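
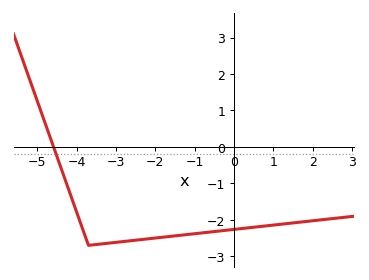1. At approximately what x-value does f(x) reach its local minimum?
-3.7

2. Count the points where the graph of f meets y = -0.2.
1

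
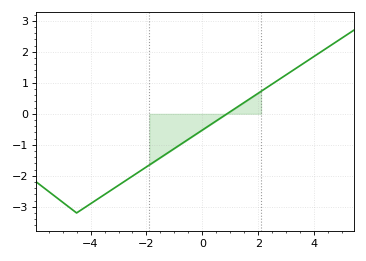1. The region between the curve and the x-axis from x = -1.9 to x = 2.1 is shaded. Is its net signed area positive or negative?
negative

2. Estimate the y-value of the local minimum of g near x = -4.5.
-3.2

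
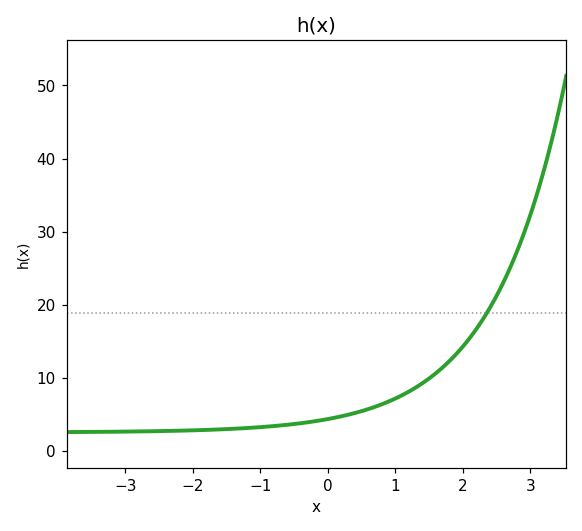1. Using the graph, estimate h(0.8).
6.38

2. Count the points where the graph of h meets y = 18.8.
1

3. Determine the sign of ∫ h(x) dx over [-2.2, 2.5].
positive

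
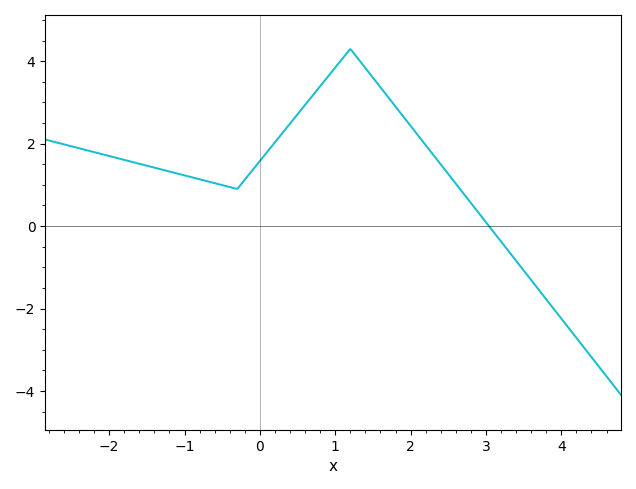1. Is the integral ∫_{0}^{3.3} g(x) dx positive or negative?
positive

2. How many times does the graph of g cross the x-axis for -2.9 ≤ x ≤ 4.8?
1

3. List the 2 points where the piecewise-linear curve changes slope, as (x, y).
(-0.3, 0.9); (1.2, 4.3)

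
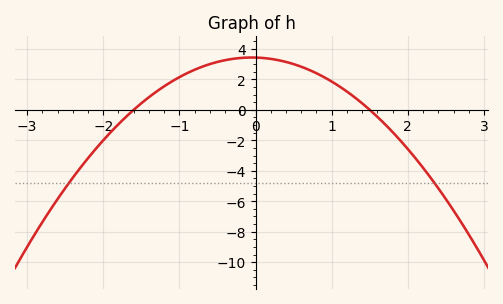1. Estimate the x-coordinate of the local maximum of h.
-0.05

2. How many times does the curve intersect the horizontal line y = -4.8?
2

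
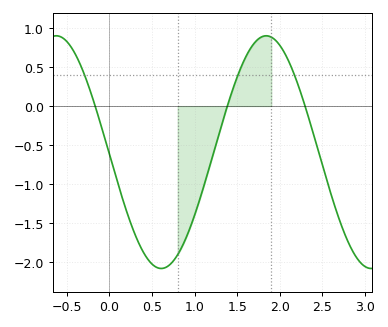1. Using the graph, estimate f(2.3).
-0.013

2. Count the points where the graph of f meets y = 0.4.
3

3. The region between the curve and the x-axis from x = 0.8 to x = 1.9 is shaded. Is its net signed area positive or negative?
negative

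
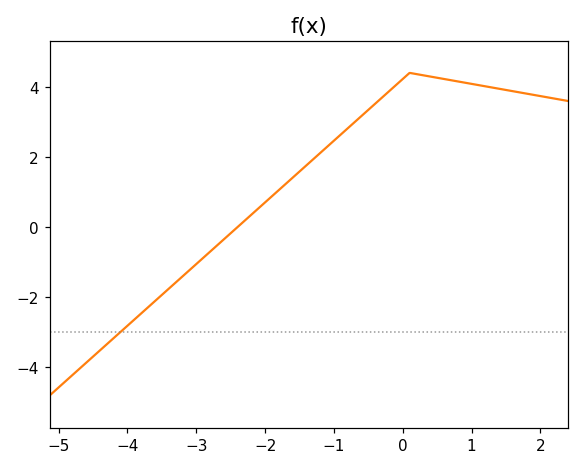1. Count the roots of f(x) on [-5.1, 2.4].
1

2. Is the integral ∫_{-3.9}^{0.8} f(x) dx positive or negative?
positive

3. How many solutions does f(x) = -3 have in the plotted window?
1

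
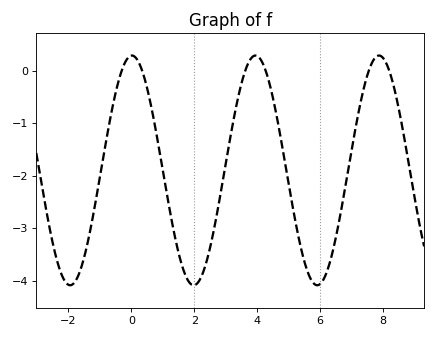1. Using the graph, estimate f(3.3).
-0.8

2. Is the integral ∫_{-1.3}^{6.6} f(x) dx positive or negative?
negative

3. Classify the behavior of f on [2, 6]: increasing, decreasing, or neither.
neither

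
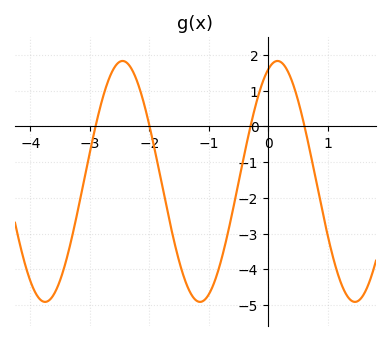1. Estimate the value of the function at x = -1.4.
-4.3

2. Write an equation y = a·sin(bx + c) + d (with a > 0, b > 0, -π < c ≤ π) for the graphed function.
y = 3.37sin(2.4x + 1.2) - 1.54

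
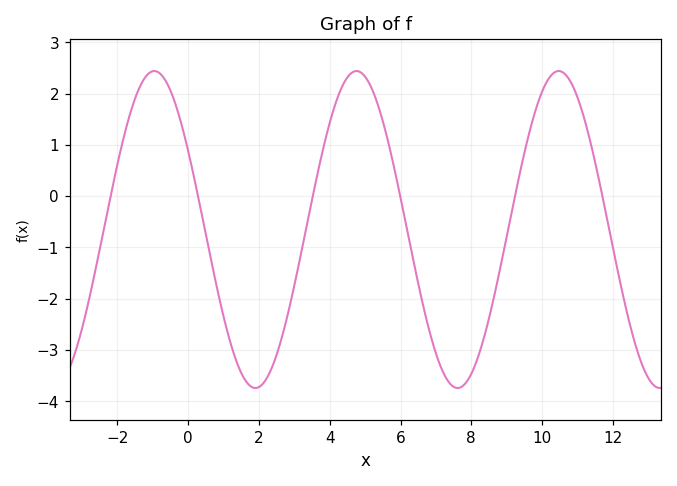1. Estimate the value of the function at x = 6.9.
-2.8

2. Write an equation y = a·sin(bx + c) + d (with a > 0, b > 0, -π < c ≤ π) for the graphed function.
y = 3.09sin(1.1x + 2.6) - 0.65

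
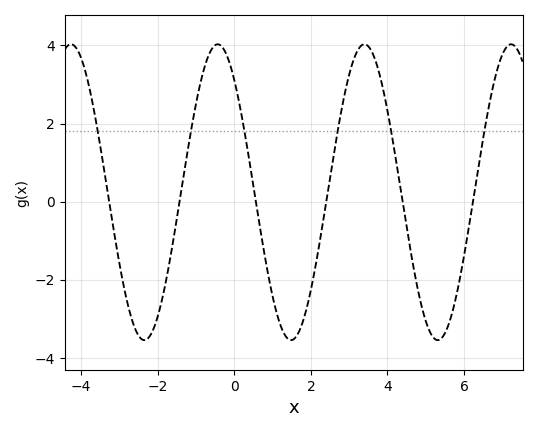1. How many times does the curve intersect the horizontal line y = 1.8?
6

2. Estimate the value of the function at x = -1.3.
0.805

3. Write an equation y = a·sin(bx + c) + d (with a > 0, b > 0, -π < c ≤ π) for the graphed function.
y = 3.79sin(1.64x + 2.28) + 0.24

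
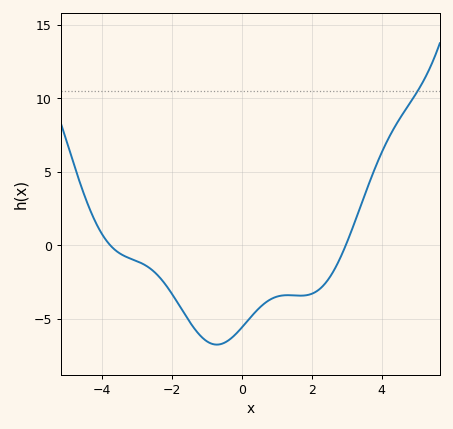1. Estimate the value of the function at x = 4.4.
8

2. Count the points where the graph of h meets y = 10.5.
1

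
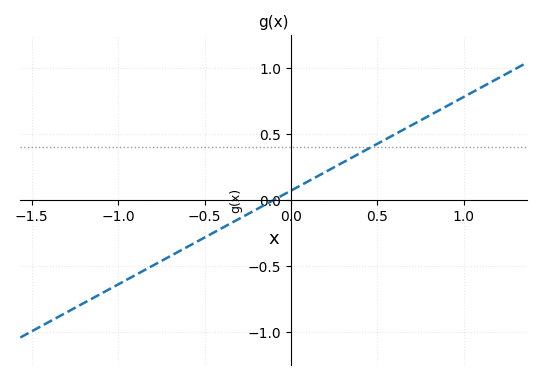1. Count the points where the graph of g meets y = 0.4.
1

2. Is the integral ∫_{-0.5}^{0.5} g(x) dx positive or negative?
positive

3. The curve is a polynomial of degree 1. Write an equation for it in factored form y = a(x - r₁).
y = 0.71(x + 0.1)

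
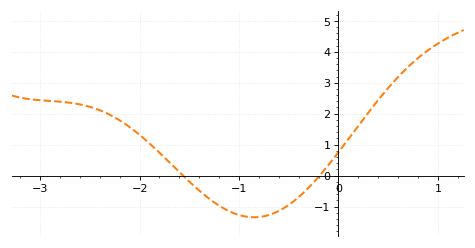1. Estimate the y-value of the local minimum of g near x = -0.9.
-1.35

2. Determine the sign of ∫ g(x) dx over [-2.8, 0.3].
positive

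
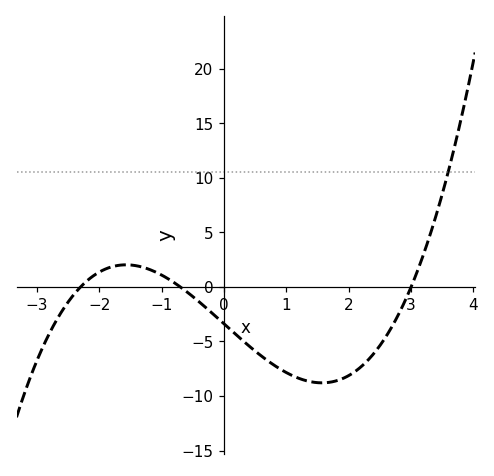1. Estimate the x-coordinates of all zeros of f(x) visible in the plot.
-2.3, -0.7, 3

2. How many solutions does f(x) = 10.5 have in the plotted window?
1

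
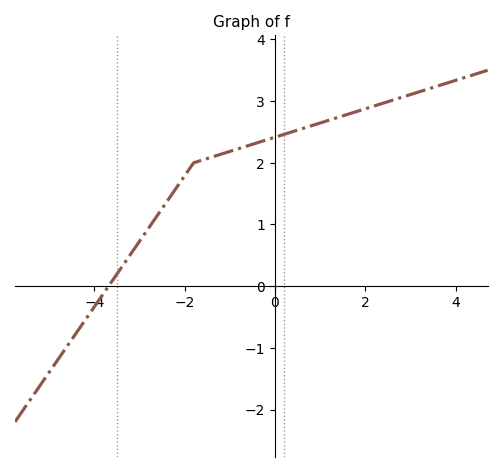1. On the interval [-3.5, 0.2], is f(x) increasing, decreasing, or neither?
increasing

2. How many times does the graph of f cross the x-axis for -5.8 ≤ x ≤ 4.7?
1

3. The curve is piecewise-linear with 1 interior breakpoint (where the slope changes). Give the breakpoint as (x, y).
(-1.8, 2)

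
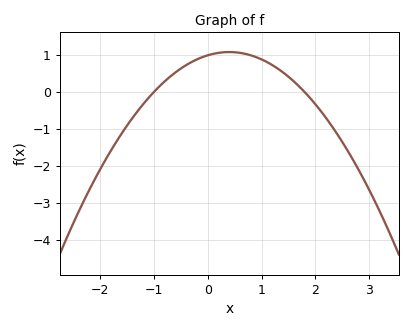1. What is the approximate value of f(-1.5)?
-0.908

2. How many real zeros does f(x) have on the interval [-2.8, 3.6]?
2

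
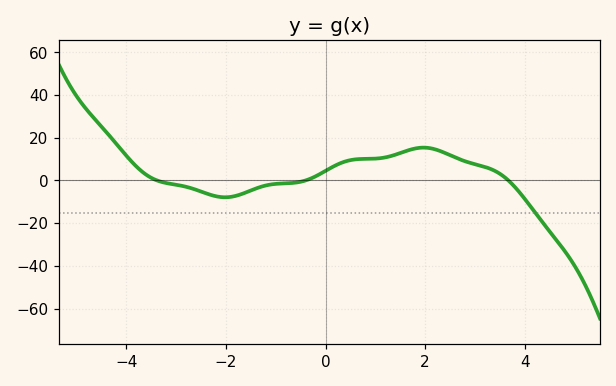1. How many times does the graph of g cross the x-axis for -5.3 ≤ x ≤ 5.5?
3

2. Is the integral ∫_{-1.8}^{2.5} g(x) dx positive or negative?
positive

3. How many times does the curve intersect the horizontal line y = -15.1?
1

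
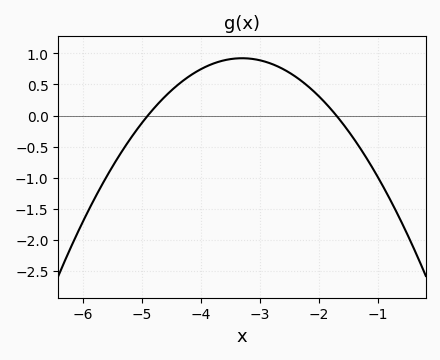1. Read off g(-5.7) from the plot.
-1.15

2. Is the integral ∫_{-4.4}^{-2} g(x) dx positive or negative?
positive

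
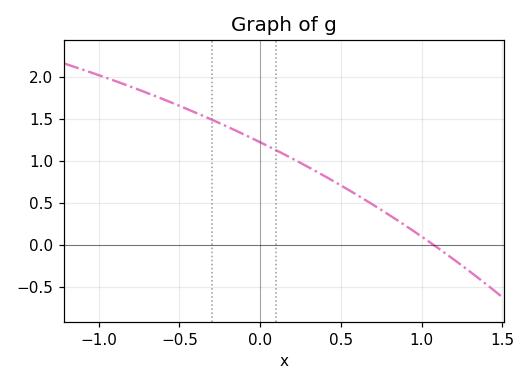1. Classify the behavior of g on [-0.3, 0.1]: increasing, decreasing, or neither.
decreasing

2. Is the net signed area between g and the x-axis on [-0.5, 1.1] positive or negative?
positive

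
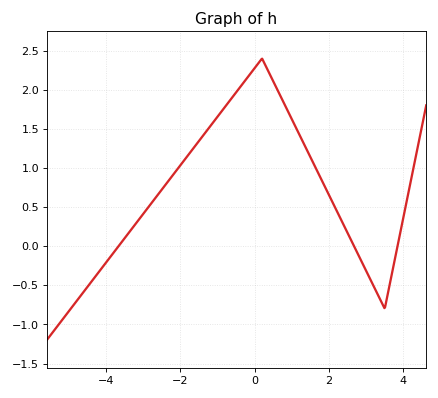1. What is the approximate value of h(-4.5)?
-0.523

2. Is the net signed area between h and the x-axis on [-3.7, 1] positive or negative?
positive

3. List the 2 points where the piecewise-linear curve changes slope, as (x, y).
(0.2, 2.4); (3.5, -0.8)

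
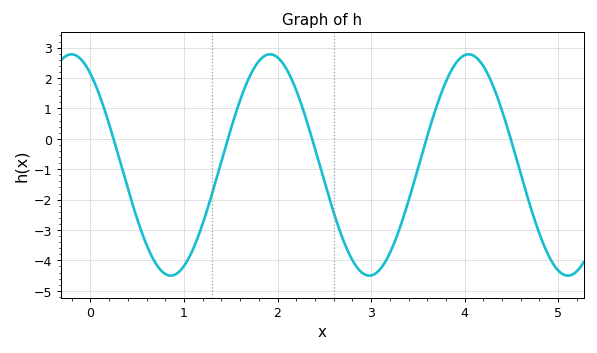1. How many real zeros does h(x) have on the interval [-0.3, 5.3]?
5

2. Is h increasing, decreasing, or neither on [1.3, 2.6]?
neither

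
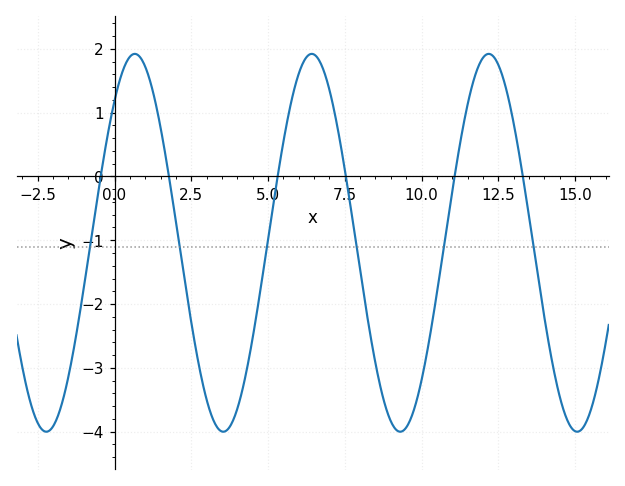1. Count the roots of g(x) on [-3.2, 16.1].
6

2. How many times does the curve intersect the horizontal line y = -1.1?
6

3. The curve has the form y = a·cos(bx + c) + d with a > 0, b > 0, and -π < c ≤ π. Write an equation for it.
y = 2.96cos(1.09x - 0.72) - 1.04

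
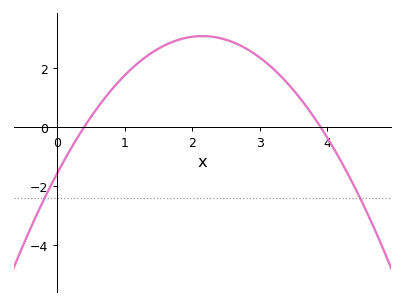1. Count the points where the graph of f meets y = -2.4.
2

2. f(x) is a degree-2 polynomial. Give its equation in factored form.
y = -1.01(x - 0.4)(x - 3.9)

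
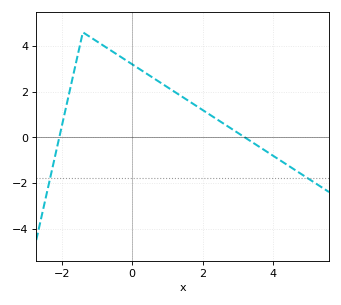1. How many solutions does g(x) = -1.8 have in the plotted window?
2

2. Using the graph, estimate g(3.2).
-0.014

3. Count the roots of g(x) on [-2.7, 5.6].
2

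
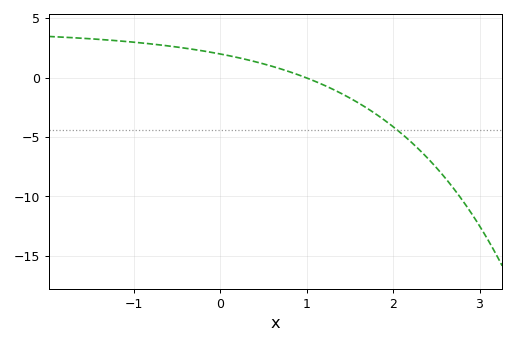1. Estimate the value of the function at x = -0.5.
2.5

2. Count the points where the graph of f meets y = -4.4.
1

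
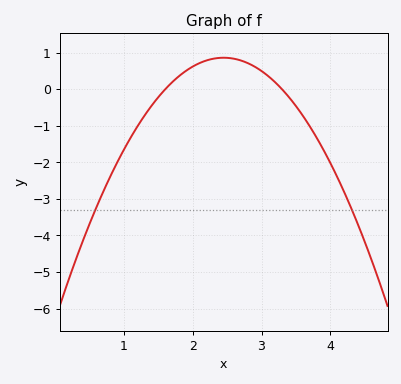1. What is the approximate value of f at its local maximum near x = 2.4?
0.9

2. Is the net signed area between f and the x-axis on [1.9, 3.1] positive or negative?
positive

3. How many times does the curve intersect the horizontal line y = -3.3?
2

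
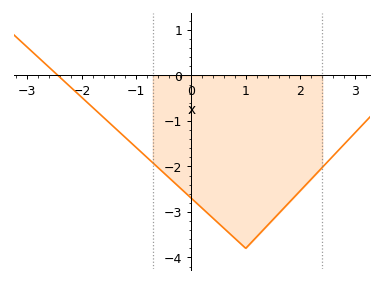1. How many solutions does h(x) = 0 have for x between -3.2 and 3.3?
1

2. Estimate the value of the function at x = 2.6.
-1.77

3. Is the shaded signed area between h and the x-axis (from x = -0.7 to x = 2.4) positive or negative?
negative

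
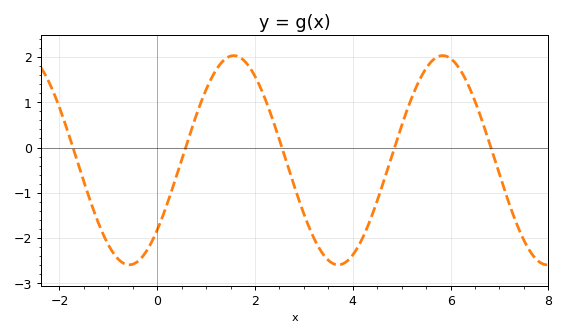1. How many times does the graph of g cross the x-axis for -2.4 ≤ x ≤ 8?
5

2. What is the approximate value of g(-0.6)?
-2.6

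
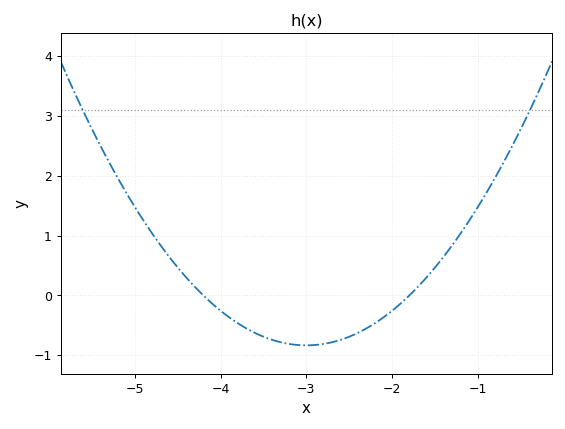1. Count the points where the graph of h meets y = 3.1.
2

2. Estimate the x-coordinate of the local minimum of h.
-3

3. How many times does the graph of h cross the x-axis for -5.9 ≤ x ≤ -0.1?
2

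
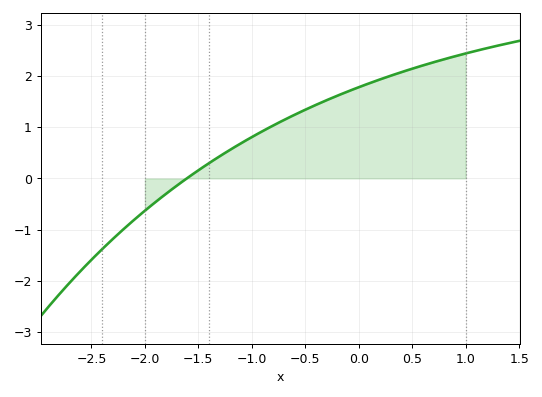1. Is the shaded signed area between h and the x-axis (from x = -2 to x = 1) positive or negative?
positive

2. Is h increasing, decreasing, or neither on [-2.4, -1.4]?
increasing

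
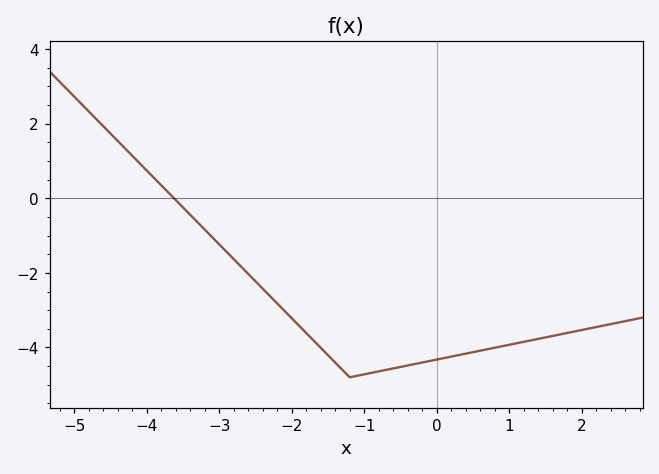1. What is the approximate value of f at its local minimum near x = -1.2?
-4.8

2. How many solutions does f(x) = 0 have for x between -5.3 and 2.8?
1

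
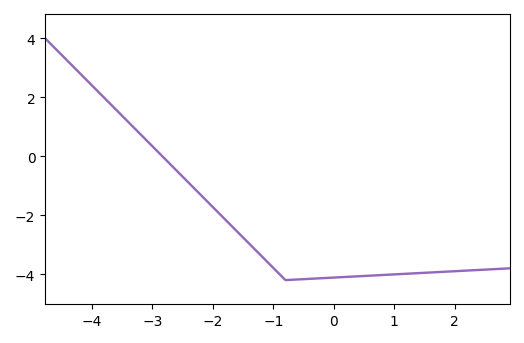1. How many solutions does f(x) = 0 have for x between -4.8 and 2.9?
1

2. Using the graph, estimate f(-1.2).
-3.4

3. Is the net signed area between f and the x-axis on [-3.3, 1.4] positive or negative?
negative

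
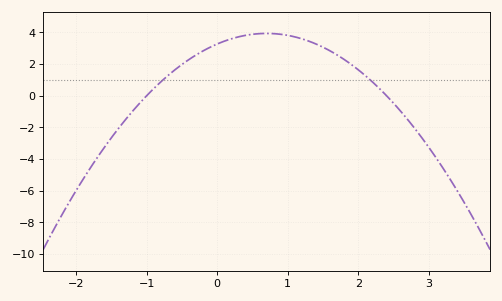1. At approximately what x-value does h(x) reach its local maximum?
0.7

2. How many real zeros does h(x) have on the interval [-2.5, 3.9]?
2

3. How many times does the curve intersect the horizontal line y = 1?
2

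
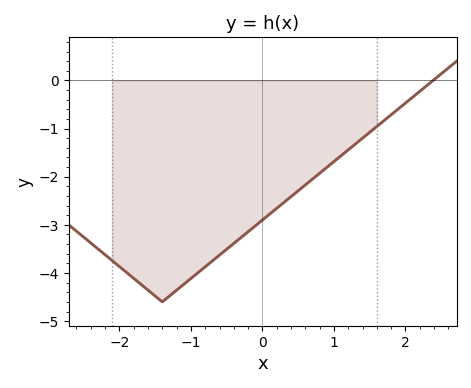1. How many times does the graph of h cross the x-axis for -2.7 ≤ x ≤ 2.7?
1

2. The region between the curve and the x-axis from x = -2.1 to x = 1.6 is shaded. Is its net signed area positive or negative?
negative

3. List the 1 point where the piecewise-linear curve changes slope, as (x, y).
(-1.4, -4.6)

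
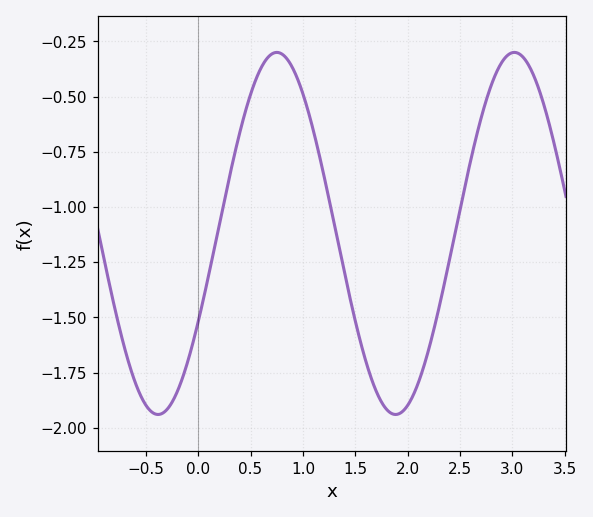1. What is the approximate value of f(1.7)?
-1.83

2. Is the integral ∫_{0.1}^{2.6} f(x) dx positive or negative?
negative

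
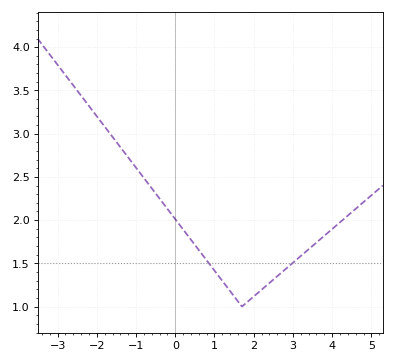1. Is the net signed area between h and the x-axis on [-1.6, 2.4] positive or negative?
positive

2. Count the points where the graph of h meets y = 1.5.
2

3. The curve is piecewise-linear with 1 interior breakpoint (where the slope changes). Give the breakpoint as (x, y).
(1.7, 1)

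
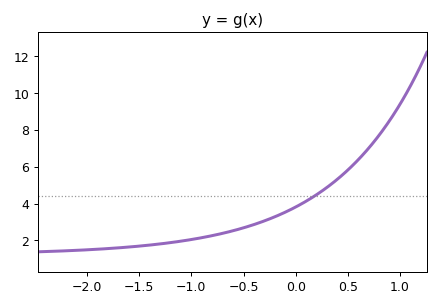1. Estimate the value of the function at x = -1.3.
1.81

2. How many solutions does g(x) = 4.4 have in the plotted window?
1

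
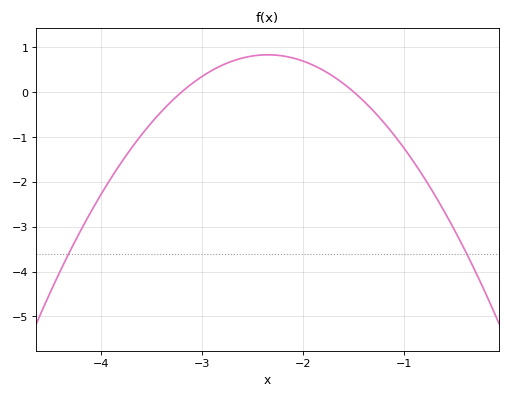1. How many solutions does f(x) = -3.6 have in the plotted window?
2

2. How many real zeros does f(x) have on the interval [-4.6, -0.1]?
2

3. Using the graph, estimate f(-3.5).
-0.684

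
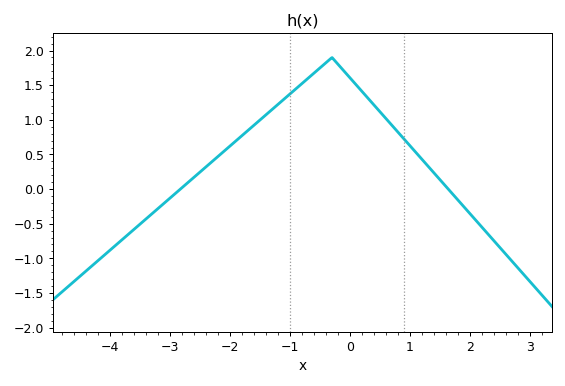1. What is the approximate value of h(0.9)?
0.75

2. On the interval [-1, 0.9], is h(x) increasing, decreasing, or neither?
neither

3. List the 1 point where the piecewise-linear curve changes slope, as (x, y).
(-0.3, 1.9)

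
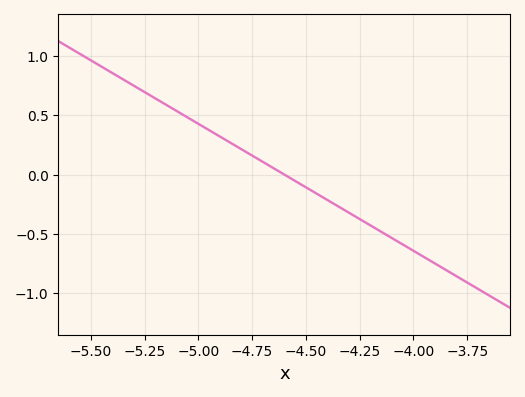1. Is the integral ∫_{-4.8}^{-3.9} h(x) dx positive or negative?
negative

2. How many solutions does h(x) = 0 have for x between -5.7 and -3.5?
1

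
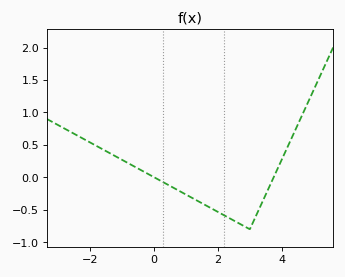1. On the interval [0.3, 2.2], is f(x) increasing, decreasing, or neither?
decreasing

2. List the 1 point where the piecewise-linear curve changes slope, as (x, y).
(3, -0.8)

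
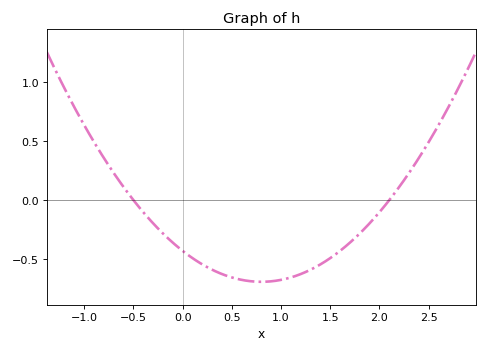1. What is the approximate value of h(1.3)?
-0.59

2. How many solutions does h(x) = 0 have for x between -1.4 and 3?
2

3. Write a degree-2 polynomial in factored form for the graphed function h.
y = 0.41(x + 0.5)(x - 2.1)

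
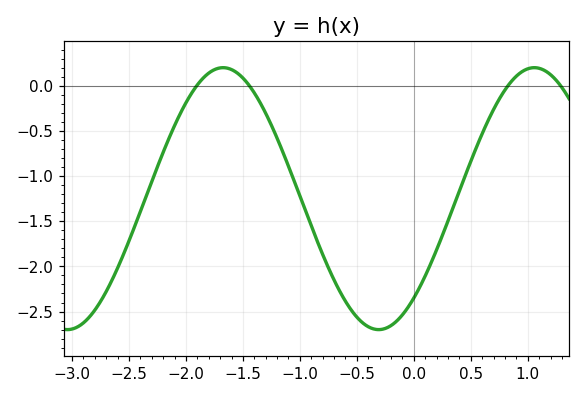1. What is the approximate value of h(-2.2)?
-0.737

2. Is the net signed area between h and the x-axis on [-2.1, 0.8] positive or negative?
negative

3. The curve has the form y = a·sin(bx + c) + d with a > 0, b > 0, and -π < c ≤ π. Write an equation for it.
y = 1.45sin(2.3x - 0.862) - 1.25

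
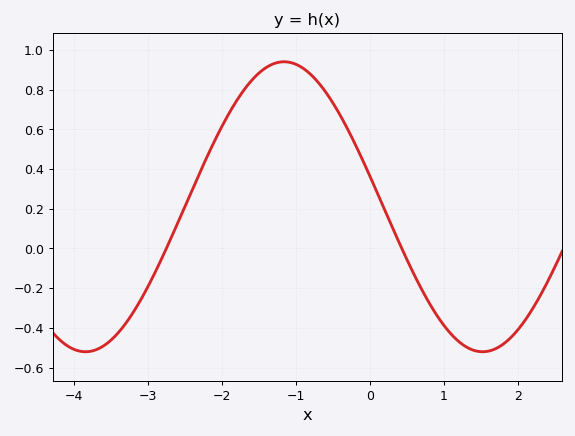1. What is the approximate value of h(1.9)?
-0.45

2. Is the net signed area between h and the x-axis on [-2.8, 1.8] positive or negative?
positive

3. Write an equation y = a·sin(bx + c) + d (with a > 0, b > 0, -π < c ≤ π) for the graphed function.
y = 0.73sin(1.17x + 2.93) + 0.21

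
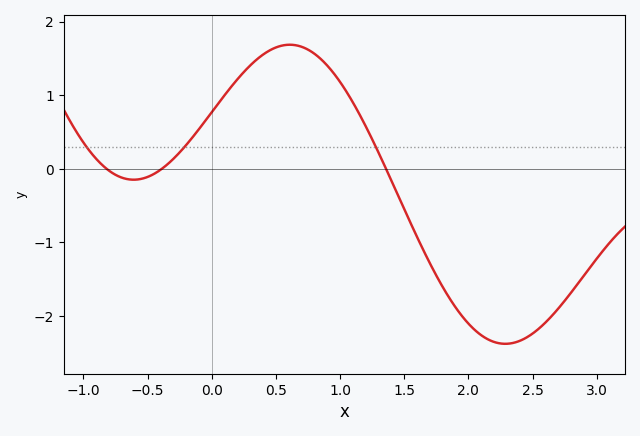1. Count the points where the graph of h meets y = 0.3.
3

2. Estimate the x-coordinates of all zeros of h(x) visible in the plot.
-0.8, -0.4, 1.4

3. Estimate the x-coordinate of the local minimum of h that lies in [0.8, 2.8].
2.3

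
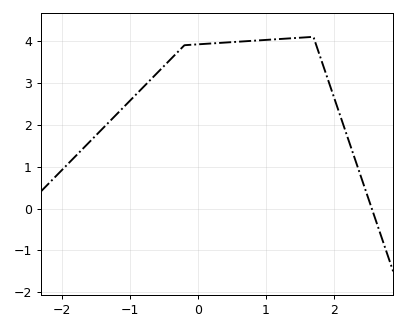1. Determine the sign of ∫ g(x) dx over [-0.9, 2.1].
positive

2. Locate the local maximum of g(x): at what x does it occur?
1.7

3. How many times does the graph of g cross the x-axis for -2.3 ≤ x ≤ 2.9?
1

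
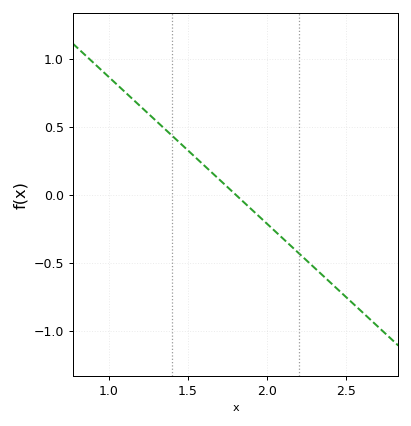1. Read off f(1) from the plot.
0.864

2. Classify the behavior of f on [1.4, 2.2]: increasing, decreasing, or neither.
decreasing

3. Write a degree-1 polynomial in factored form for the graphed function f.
y = -1.08(x - 1.8)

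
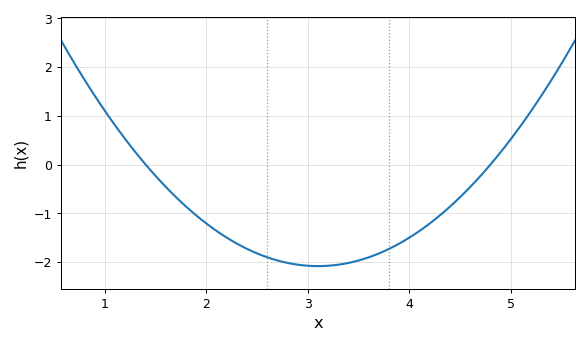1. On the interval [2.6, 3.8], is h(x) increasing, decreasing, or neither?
neither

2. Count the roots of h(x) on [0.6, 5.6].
2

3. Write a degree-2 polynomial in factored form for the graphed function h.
y = 0.72(x - 1.4)(x - 4.8)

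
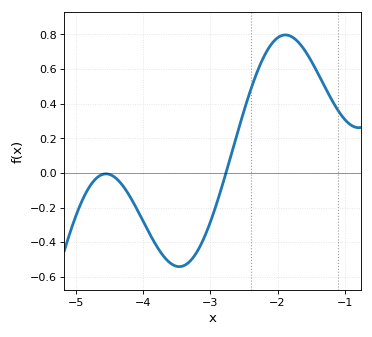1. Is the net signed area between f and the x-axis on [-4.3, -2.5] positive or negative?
negative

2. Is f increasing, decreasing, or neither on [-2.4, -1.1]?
neither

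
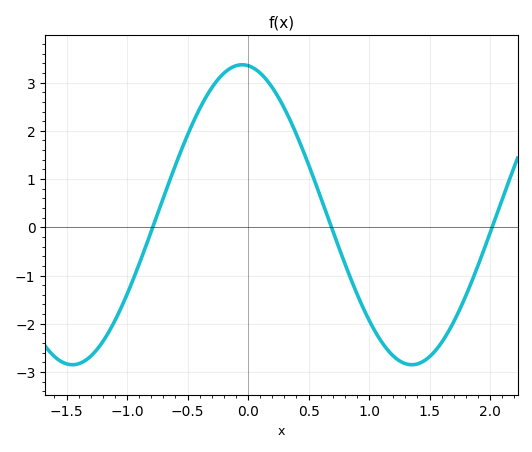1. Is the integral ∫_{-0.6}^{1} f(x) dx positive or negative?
positive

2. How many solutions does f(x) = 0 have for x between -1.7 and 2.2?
3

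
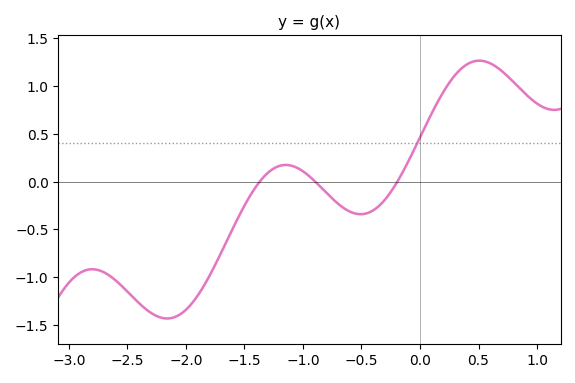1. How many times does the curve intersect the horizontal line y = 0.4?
1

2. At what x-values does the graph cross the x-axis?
-1.4, -0.9, -0.2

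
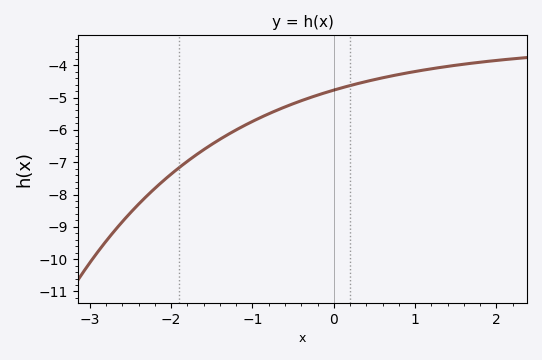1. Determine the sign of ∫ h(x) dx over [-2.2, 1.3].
negative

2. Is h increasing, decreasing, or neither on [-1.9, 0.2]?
increasing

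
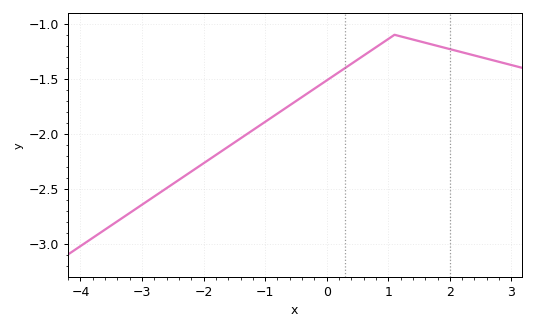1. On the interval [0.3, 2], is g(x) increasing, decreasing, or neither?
neither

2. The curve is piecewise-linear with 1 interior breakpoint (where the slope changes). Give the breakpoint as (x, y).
(1.1, -1.1)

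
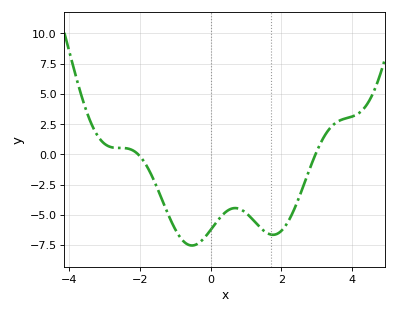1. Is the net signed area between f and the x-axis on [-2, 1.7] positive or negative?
negative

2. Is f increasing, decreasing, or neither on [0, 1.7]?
neither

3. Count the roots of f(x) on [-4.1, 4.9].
2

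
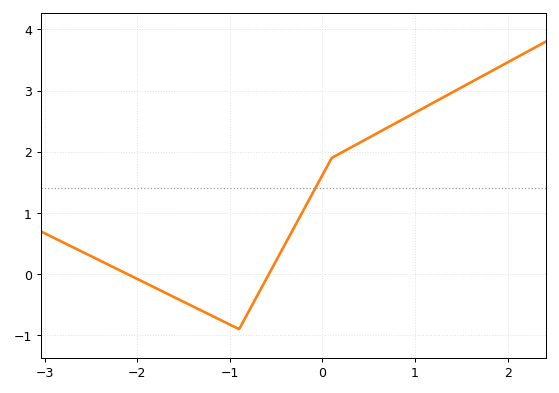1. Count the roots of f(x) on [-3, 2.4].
2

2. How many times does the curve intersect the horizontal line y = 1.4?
1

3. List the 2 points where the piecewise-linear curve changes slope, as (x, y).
(-0.9, -0.9); (0.1, 1.9)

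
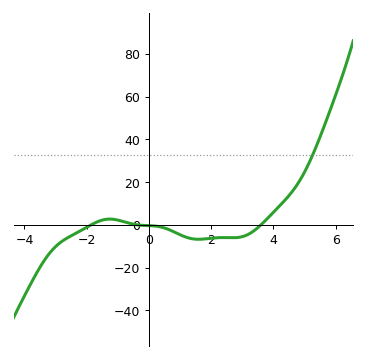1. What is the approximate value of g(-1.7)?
2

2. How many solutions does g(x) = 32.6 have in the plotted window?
1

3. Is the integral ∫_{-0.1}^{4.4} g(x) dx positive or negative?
negative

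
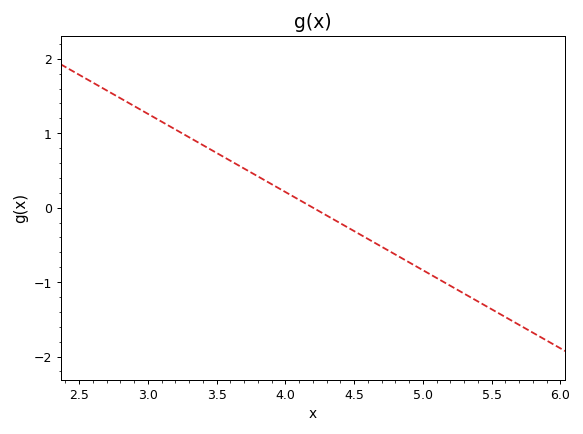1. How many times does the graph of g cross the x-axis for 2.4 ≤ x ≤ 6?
1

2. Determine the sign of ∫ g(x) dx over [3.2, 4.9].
positive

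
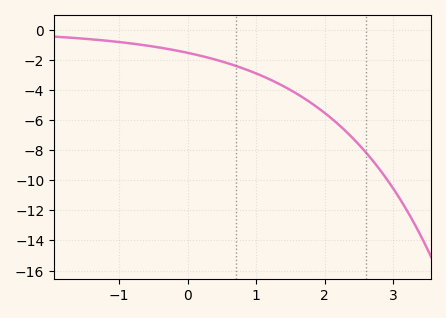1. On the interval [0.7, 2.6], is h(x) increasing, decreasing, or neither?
decreasing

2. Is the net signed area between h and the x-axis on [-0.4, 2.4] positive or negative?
negative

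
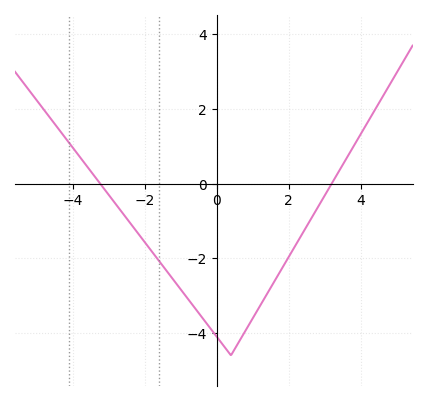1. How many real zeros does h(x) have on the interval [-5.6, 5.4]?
2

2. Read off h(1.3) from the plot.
-3.2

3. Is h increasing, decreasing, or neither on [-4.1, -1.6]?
decreasing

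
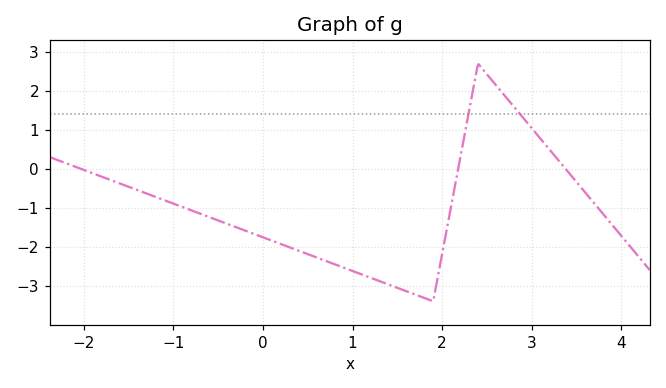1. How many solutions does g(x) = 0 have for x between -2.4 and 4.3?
3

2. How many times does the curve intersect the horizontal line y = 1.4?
2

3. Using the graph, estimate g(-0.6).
-1.2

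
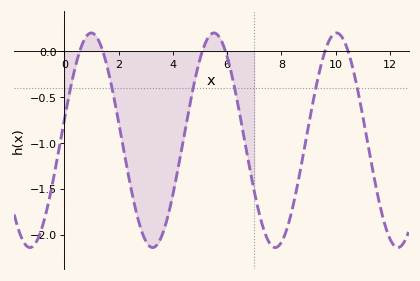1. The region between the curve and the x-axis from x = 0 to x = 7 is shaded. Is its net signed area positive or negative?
negative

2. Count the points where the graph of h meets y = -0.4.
6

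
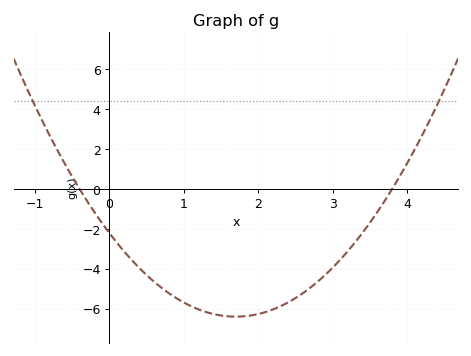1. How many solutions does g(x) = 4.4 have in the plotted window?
2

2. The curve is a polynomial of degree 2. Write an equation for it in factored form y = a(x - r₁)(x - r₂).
y = 1.45(x + 0.4)(x - 3.8)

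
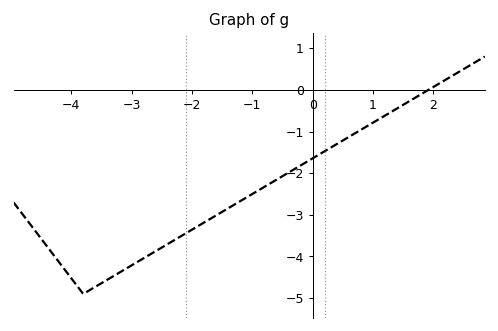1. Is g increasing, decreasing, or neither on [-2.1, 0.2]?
increasing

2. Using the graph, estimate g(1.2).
-0.615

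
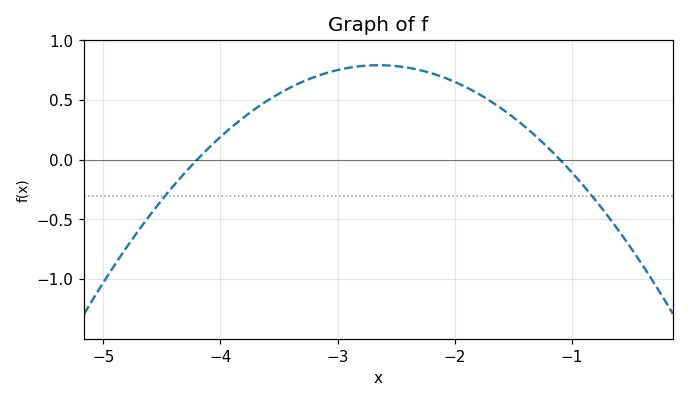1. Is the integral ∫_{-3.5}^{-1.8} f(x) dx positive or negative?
positive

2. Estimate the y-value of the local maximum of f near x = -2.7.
0.793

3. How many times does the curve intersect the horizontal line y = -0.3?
2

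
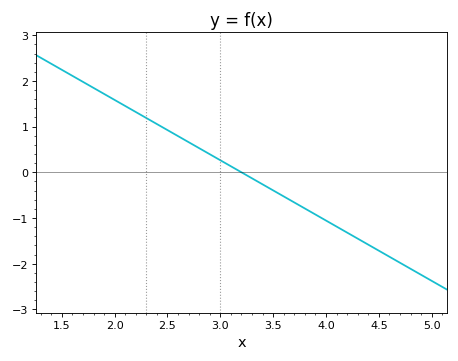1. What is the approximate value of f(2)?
1.6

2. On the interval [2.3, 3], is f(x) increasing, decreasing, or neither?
decreasing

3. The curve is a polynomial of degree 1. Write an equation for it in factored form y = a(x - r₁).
y = -1.32(x - 3.2)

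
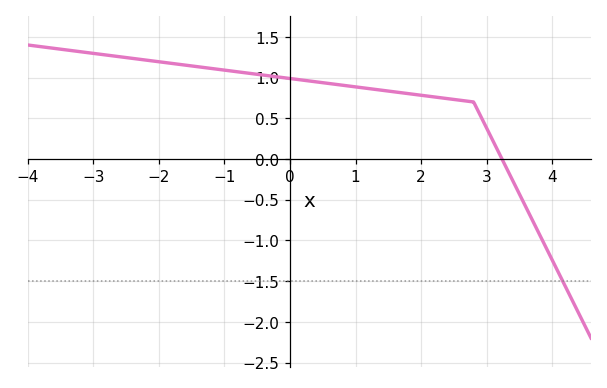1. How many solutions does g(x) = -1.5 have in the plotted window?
1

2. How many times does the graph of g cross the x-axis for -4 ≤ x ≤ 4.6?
1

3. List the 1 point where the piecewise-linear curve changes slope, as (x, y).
(2.8, 0.7)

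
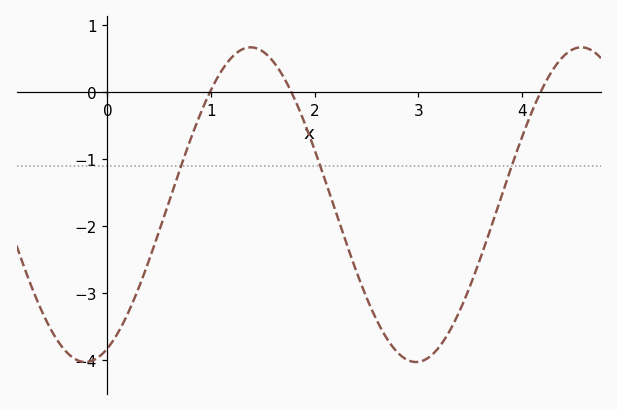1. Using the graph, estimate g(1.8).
-0.083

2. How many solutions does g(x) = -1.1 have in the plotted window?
3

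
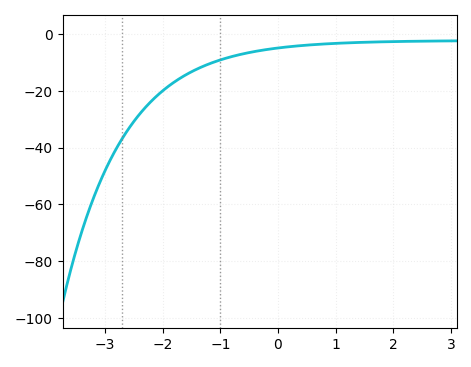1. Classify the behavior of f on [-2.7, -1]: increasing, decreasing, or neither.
increasing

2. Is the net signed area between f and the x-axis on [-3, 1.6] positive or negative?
negative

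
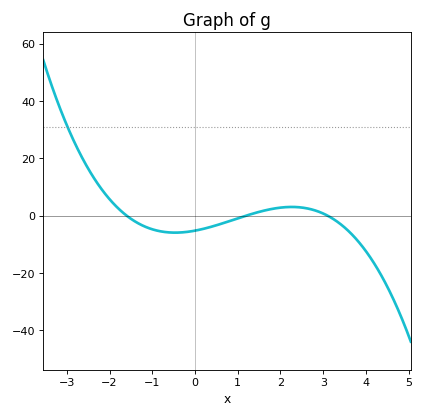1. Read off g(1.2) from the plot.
0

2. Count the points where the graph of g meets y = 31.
1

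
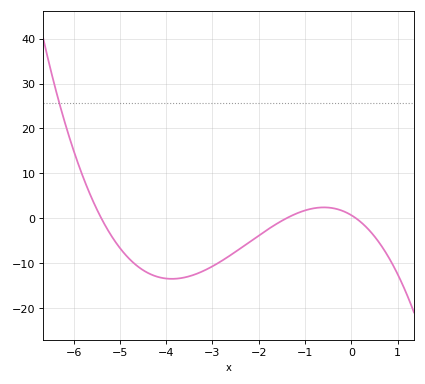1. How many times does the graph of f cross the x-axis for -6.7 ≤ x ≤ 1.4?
3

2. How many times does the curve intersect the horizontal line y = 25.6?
1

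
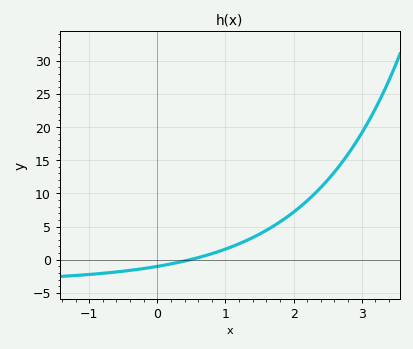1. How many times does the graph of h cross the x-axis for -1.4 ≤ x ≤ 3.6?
1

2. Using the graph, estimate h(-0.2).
-1.33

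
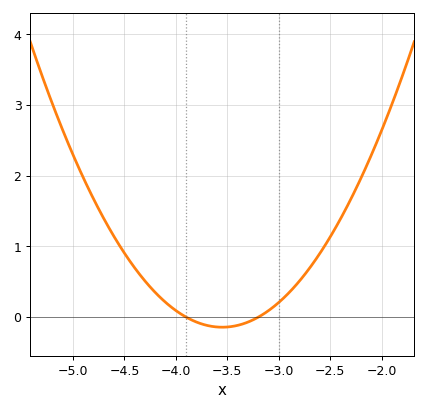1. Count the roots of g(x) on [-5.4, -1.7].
2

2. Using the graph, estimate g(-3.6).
-0.139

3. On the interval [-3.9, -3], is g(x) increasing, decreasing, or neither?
neither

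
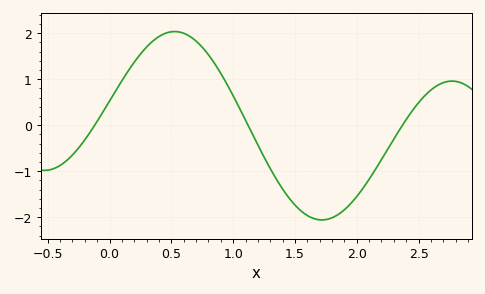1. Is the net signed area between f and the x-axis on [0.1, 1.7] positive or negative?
positive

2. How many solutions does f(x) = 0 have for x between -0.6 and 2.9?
3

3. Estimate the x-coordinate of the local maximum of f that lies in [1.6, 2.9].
2.77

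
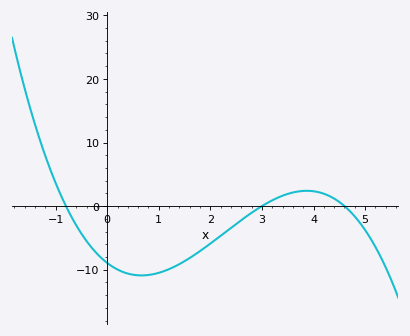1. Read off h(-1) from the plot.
4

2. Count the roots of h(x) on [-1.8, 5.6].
3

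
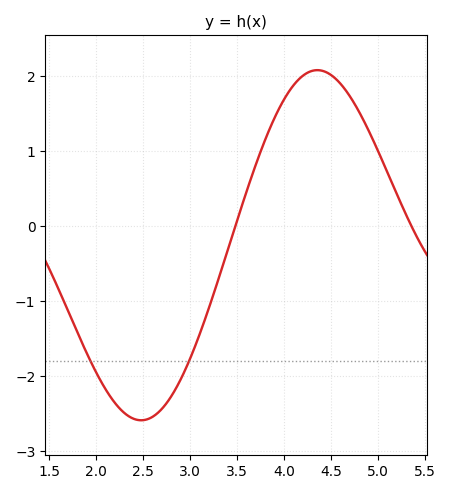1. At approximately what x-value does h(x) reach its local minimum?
2.5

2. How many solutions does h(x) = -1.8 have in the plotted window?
2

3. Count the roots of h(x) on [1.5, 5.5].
2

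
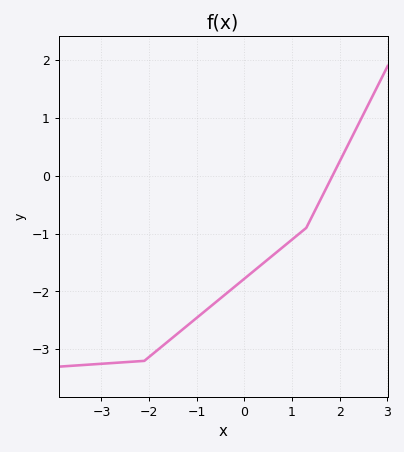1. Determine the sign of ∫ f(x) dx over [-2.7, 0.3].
negative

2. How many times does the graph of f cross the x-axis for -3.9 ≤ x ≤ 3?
1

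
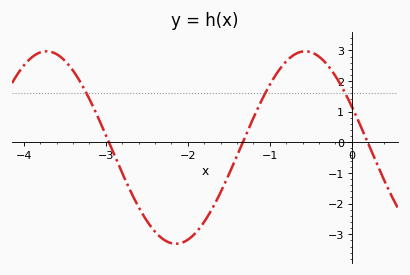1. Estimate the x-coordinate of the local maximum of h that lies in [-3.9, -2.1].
-3.7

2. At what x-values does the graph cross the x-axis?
-3, -1.3, 0.2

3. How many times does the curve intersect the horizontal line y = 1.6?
3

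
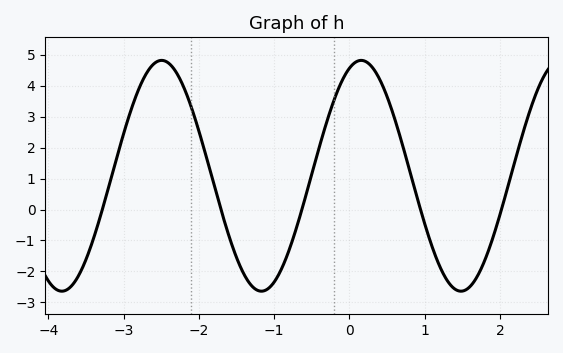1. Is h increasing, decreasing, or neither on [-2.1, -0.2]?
neither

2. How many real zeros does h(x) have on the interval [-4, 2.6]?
5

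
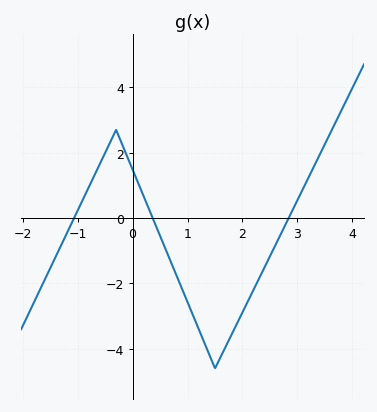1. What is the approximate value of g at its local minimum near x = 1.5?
-4.6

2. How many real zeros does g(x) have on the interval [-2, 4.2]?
3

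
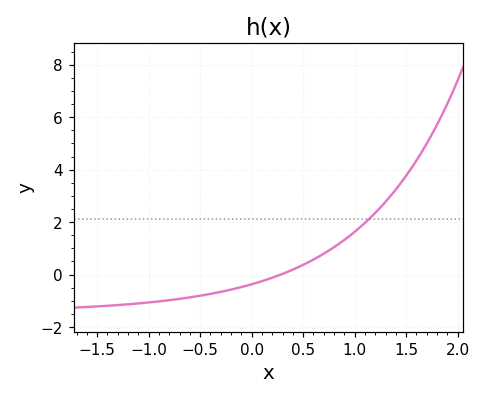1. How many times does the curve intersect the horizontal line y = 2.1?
1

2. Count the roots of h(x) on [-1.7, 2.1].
1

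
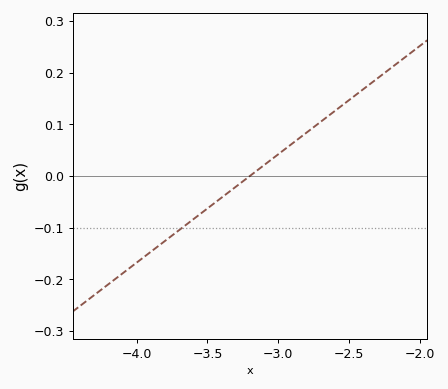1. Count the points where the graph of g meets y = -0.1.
1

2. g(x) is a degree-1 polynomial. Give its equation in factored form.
y = 0.21(x + 3.2)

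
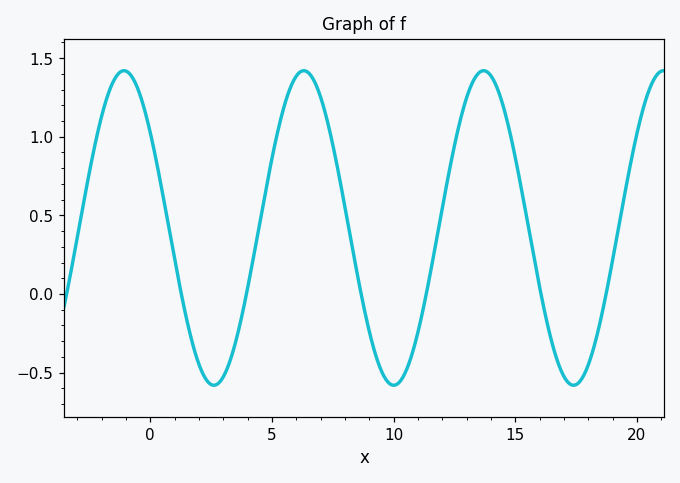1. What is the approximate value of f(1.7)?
-0.293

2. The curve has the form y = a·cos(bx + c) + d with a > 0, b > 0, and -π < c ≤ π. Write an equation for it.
y = 1cos(0.85x + 0.92) + 0.42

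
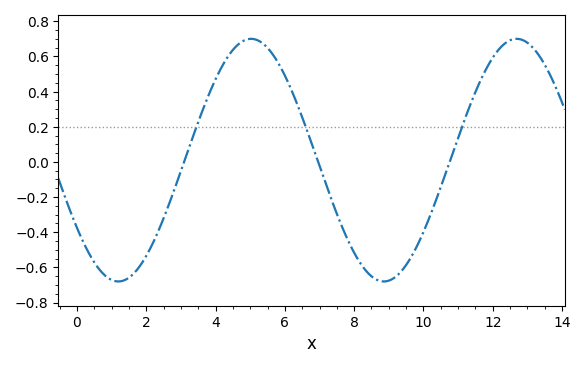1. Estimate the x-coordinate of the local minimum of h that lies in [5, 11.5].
8.85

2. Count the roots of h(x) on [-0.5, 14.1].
3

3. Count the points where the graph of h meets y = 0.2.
3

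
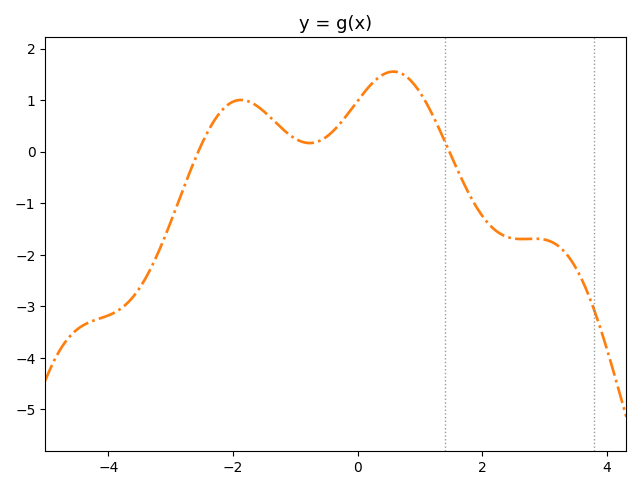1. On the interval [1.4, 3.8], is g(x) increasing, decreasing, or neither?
neither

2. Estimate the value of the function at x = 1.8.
-0.838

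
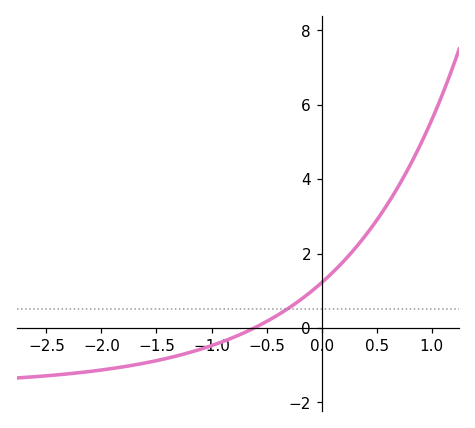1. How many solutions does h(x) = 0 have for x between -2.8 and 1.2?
1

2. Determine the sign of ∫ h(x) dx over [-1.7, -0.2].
negative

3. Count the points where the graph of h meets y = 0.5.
1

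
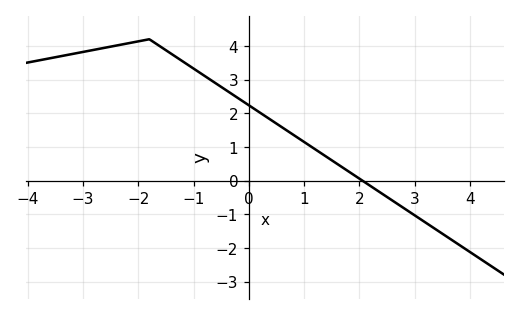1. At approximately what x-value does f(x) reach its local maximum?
-1.8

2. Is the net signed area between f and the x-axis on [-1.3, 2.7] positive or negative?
positive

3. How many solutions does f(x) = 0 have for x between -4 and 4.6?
1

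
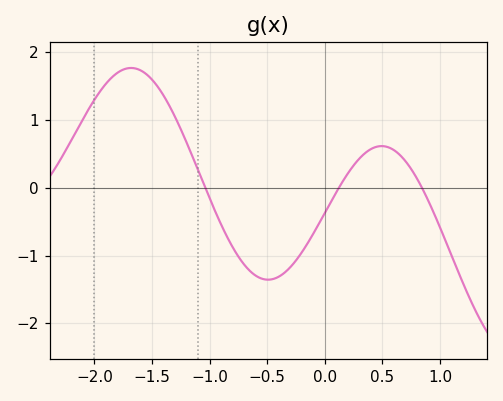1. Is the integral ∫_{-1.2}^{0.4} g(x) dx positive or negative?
negative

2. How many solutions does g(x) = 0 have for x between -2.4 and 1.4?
3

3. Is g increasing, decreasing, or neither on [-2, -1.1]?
neither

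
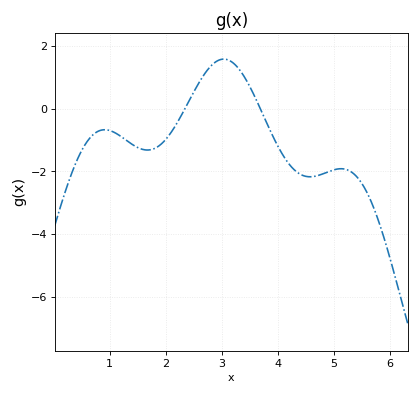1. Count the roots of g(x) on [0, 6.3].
2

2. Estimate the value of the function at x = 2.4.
0.195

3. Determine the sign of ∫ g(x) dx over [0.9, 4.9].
negative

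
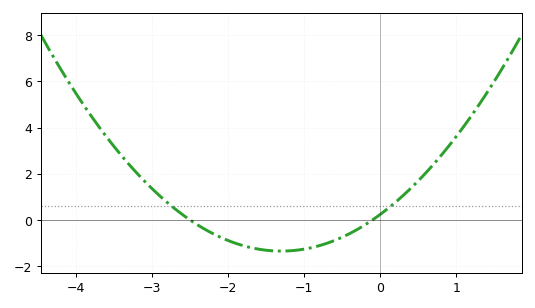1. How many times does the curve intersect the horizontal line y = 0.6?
2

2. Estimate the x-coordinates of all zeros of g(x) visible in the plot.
-2.5, -0.1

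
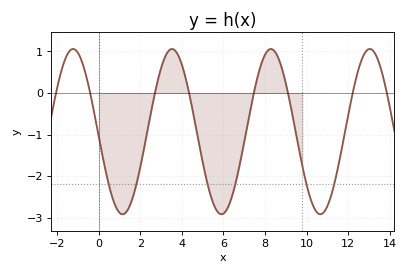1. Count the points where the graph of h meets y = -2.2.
6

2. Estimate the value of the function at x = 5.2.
-2.1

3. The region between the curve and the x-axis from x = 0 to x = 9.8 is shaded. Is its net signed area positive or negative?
negative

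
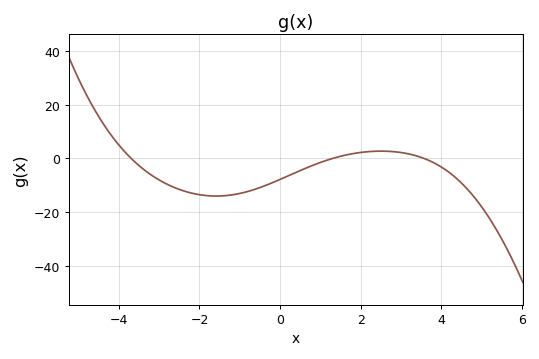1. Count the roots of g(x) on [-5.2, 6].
3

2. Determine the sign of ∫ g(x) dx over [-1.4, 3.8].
negative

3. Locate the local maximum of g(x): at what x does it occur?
2.6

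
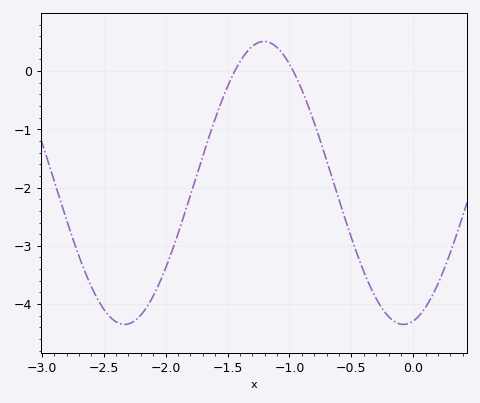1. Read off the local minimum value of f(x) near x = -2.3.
-4.35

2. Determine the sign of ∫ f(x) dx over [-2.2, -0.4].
negative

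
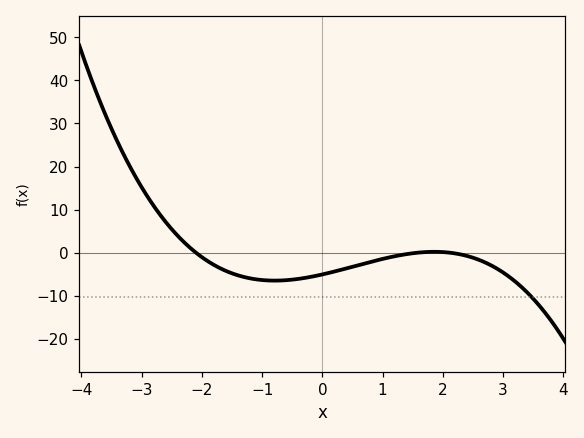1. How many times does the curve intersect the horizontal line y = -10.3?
1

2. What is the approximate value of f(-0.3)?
-5.91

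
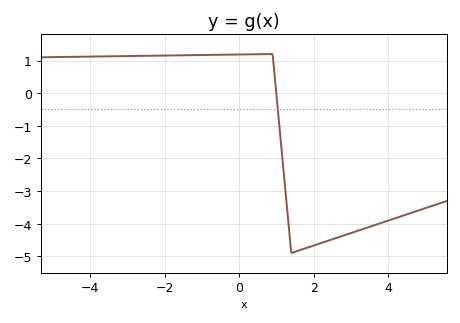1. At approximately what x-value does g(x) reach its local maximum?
0.8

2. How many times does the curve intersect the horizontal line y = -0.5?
1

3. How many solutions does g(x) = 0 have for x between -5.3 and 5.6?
1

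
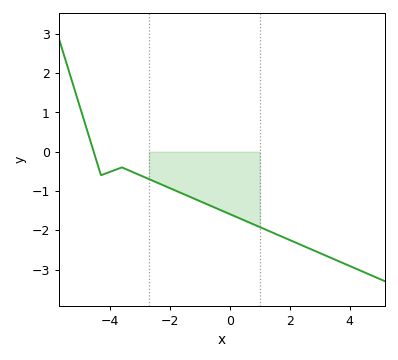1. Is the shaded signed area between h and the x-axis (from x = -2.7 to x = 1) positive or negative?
negative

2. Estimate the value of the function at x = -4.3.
-0.6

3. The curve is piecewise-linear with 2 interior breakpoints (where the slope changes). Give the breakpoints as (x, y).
(-4.3, -0.6); (-3.6, -0.4)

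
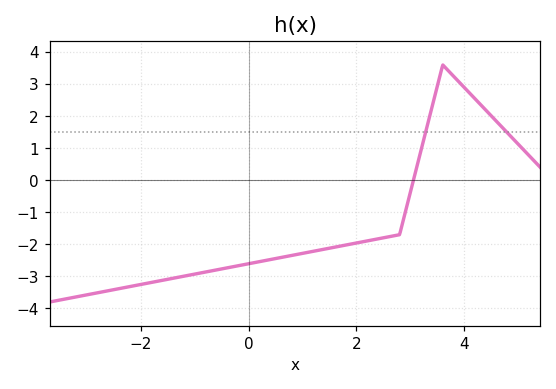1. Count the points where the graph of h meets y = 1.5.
2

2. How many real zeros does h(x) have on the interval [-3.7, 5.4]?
1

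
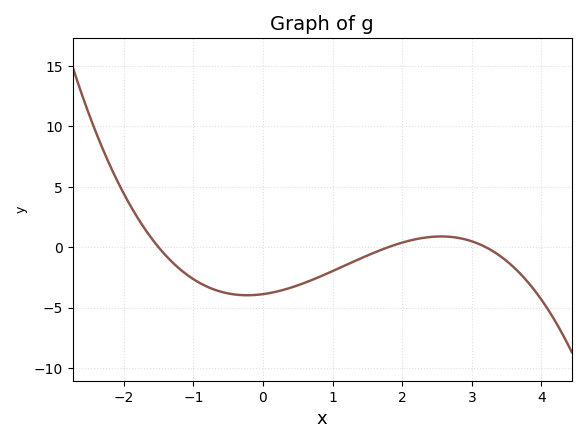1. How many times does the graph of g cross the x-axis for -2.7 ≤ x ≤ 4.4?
3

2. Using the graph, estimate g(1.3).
-1.2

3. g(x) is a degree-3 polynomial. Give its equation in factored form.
y = -0.45(x + 1.5)(x - 1.8)(x - 3.2)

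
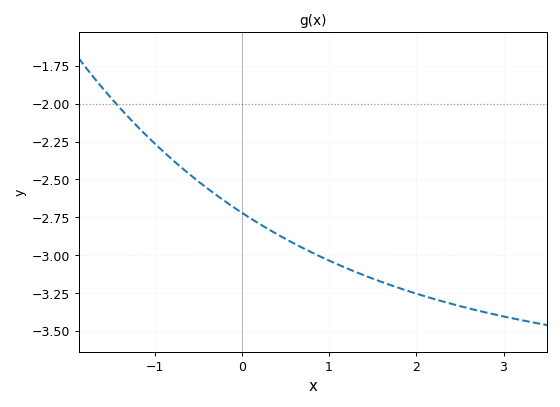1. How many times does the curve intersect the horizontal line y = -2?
1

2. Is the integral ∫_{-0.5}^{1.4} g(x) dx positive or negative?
negative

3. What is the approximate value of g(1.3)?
-3.11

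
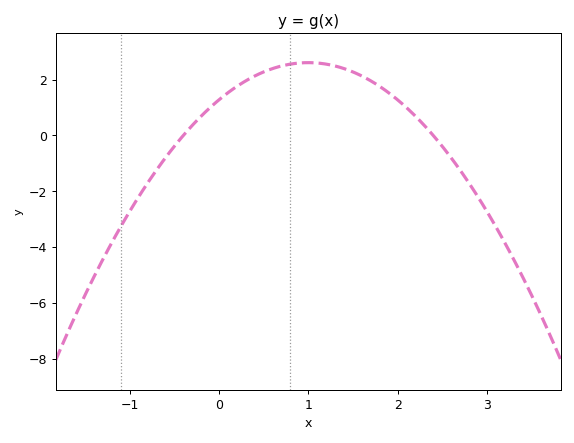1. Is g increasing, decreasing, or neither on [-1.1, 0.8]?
increasing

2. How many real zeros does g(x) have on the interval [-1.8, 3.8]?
2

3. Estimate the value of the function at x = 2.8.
-1.8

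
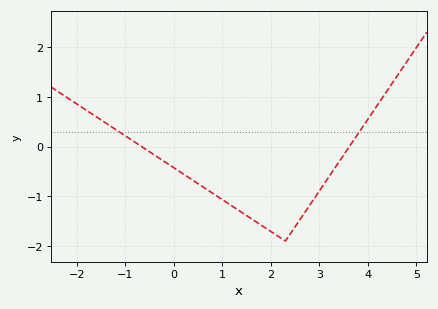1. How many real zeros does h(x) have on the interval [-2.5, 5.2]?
2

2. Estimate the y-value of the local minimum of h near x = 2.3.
-1.9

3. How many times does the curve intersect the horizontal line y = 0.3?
2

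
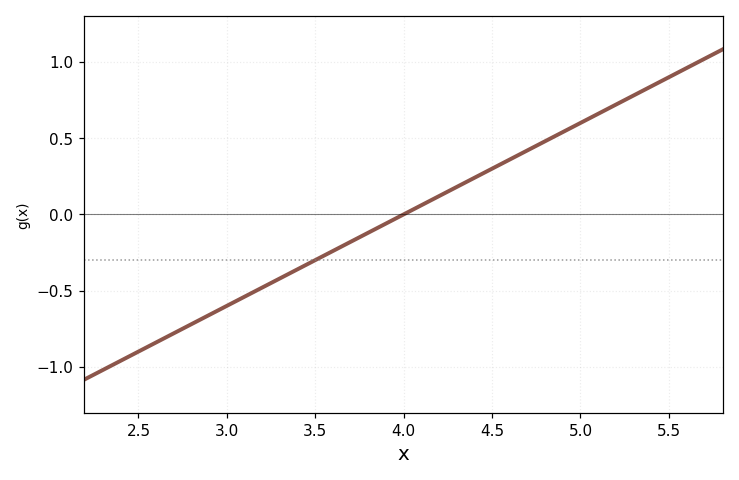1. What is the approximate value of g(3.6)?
-0.24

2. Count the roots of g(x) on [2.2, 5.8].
1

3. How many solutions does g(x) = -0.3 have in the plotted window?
1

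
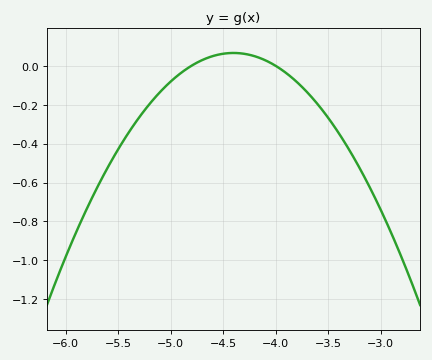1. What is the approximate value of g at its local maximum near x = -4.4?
0.06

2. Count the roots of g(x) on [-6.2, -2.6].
2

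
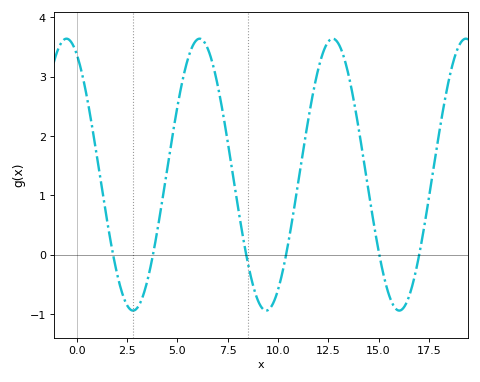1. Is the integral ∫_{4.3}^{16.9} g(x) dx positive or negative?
positive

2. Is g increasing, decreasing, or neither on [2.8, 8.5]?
neither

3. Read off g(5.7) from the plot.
3.5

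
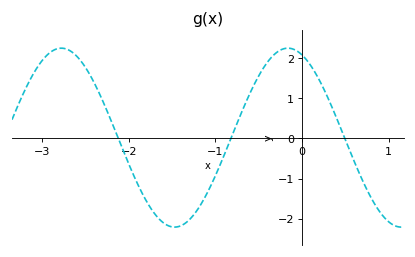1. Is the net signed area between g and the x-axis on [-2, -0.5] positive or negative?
negative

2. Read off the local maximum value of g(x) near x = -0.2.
2.2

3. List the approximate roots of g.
-2.1, -0.8, 0.5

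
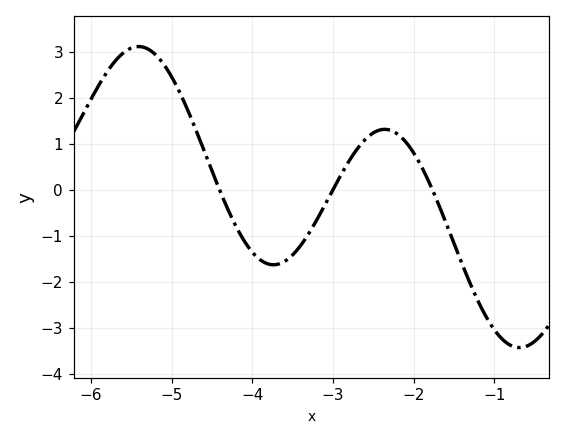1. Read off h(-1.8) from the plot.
0.135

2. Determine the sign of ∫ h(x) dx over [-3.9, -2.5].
negative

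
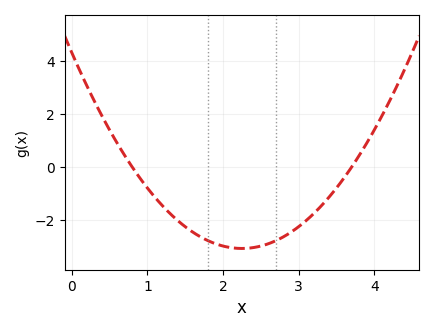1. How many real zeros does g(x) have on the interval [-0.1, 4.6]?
2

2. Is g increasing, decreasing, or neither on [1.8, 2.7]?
neither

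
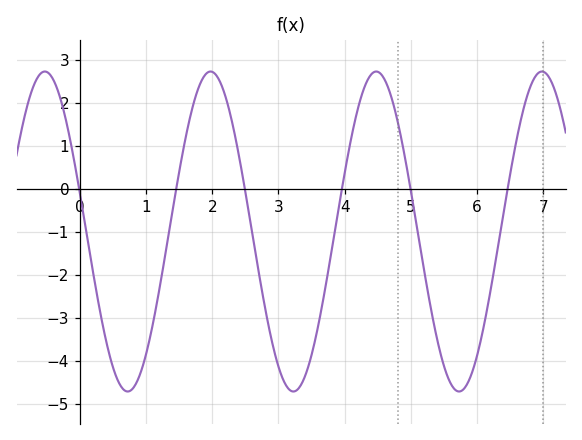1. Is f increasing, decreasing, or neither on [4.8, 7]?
neither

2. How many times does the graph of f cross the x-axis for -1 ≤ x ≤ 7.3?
6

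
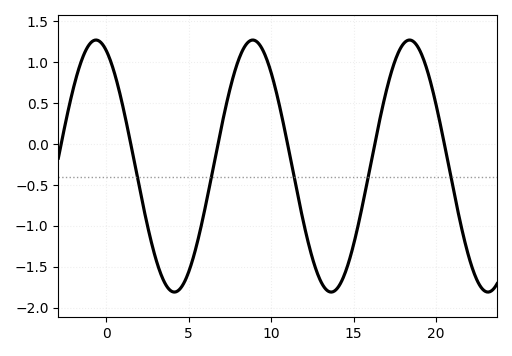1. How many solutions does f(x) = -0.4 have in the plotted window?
5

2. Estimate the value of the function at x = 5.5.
-1.2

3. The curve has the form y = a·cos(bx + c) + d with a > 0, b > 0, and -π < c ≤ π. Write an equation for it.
y = 1.54cos(0.66x + 0.42) - 0.27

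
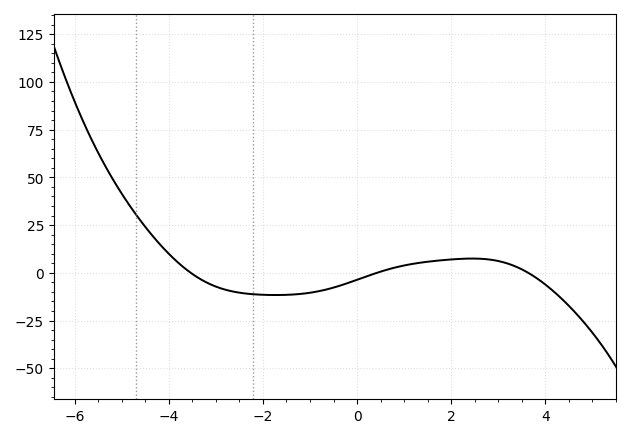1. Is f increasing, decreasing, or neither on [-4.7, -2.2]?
decreasing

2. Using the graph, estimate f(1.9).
6.8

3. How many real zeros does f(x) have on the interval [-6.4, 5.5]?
3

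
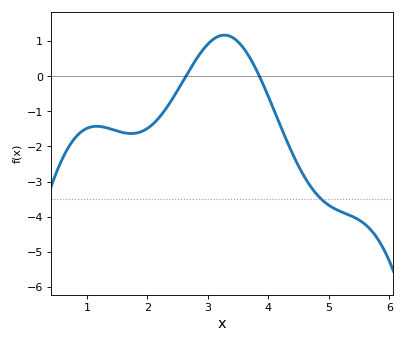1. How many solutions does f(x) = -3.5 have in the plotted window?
1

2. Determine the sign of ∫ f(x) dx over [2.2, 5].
negative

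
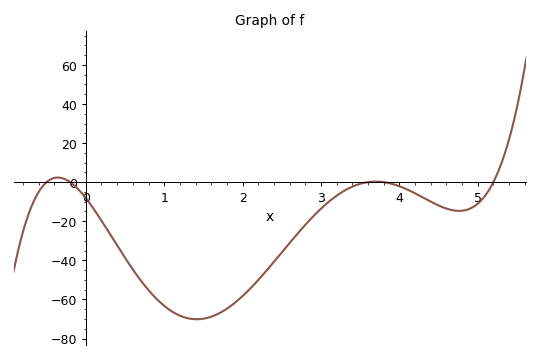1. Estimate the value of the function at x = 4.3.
-7.82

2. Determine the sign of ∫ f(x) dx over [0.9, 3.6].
negative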